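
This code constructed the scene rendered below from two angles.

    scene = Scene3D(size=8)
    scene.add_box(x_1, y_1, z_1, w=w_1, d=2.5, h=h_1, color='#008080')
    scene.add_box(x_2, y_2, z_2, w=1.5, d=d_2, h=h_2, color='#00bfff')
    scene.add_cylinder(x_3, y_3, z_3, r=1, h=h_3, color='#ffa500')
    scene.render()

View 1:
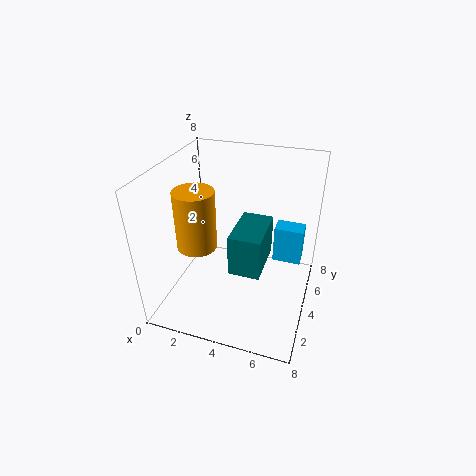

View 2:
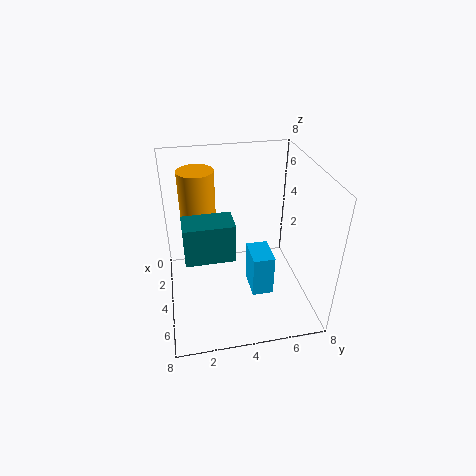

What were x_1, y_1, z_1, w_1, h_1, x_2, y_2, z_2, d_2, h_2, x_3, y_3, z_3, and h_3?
x_1 = 4.5, y_1 = 1, z_1 = 4, w_1 = 1.5, h_1 = 2, x_2 = 6, y_2 = 4, z_2 = 3, d_2 = 1, h_2 = 2, x_3 = 2.5, y_3 = 2, z_3 = 4.5, h_3 = 3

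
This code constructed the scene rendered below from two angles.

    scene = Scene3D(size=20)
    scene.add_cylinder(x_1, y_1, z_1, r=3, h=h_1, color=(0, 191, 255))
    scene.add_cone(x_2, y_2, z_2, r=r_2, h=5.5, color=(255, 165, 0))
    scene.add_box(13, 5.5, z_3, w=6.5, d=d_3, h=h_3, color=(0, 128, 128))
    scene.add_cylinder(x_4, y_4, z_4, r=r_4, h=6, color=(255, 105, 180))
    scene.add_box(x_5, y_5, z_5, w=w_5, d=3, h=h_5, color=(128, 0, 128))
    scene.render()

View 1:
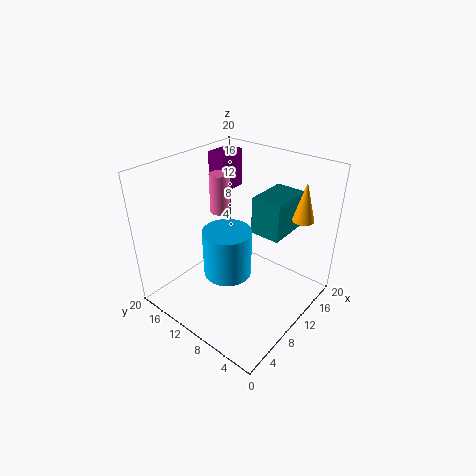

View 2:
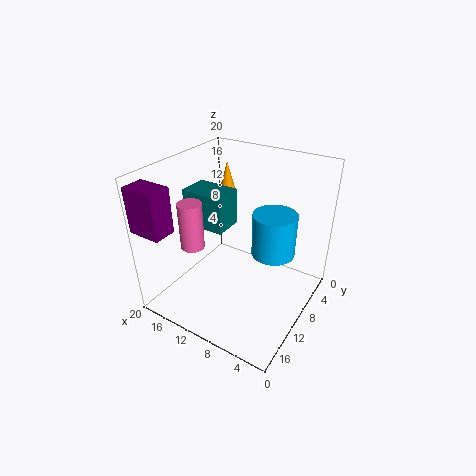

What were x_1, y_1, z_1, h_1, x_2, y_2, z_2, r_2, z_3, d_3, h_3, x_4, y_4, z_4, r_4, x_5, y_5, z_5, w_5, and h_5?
x_1 = 5.5
y_1 = 8
z_1 = 8
h_1 = 6
x_2 = 16
y_2 = 3.5
z_2 = 12.5
r_2 = 1.5
z_3 = 9.5
d_3 = 4.5
h_3 = 5.5
x_4 = 13
y_4 = 16
z_4 = 11
r_4 = 1.5
x_5 = 15
y_5 = 17
z_5 = 13
w_5 = 4.5
h_5 = 6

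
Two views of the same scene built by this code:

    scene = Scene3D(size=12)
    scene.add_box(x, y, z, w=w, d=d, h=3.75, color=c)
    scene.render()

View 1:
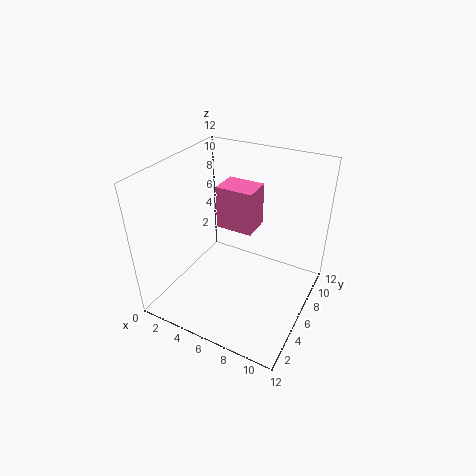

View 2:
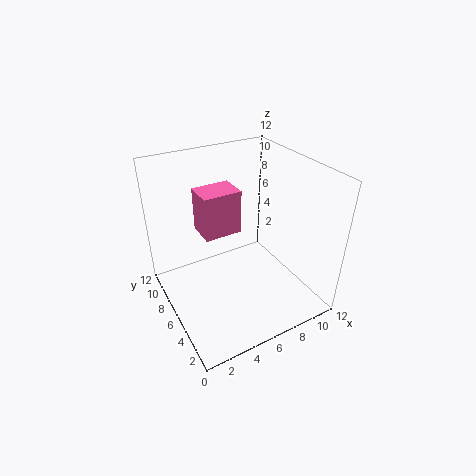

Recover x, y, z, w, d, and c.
x = 3.5, y = 6.75, z = 6, w = 3.25, d = 2.5, c = 'hotpink'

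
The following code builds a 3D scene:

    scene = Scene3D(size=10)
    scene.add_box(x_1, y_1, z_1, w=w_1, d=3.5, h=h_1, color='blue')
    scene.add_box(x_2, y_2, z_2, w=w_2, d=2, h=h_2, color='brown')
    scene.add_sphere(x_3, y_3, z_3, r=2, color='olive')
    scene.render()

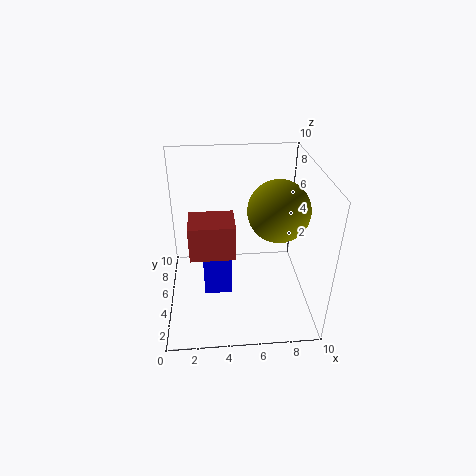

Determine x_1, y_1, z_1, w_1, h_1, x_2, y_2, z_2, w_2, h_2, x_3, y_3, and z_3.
x_1 = 2.5, y_1 = 4.5, z_1 = 0.5, w_1 = 2, h_1 = 4.5, x_2 = 2, y_2 = 0.5, z_2 = 6.5, w_2 = 2.5, h_2 = 2, x_3 = 7.5, y_3 = 4, z_3 = 7.5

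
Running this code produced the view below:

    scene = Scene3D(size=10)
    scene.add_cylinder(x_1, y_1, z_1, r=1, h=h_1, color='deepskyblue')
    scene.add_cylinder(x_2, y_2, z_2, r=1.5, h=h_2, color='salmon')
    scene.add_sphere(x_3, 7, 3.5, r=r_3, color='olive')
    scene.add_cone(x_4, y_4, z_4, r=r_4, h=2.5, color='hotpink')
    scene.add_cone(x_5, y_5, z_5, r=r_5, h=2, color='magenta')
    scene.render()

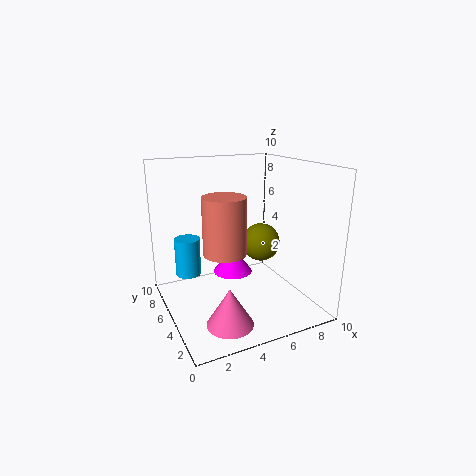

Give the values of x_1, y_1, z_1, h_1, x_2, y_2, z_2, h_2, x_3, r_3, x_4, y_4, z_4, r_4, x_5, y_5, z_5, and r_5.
x_1 = 2.5
y_1 = 9
z_1 = 1
h_1 = 3
x_2 = 4
y_2 = 5
z_2 = 4
h_2 = 4
x_3 = 8
r_3 = 1.5
x_4 = 3
y_4 = 2
z_4 = 0.5
r_4 = 1.5
x_5 = 5.5
y_5 = 7
z_5 = 1.5
r_5 = 1.5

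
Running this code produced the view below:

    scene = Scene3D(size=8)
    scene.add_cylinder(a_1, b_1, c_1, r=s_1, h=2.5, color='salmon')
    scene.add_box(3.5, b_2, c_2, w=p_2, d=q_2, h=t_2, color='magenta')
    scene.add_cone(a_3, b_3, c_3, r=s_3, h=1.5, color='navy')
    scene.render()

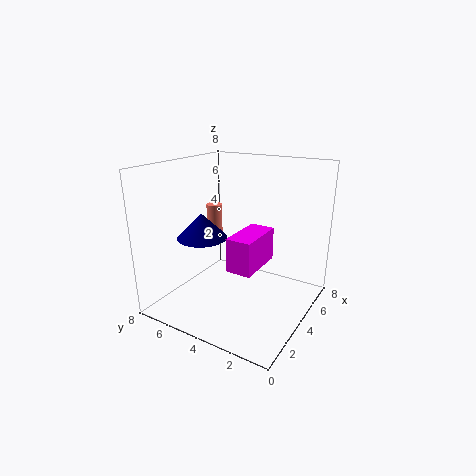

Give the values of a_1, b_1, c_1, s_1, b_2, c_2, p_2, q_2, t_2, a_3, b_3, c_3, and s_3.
a_1 = 6, b_1 = 7, c_1 = 2.5, s_1 = 0.5, b_2 = 3, c_2 = 2, p_2 = 3, q_2 = 1.5, t_2 = 2, a_3 = 4, b_3 = 6.5, c_3 = 3.5, s_3 = 1.5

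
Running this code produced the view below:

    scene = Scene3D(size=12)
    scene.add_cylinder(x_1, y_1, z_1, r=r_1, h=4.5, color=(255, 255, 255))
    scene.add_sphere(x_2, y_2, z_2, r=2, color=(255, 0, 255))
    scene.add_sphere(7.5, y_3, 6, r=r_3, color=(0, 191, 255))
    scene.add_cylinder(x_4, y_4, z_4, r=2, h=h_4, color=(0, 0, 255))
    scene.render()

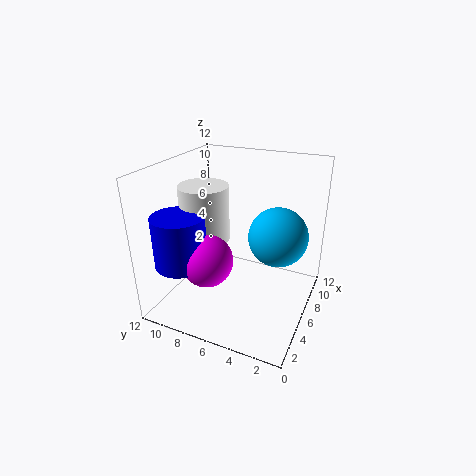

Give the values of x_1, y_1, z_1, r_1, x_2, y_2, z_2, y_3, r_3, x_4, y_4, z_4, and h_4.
x_1 = 5, y_1 = 8.5, z_1 = 6, r_1 = 2, x_2 = 2.5, y_2 = 7, z_2 = 5.5, y_3 = 3, r_3 = 2.5, x_4 = 2, y_4 = 9, z_4 = 5, h_4 = 4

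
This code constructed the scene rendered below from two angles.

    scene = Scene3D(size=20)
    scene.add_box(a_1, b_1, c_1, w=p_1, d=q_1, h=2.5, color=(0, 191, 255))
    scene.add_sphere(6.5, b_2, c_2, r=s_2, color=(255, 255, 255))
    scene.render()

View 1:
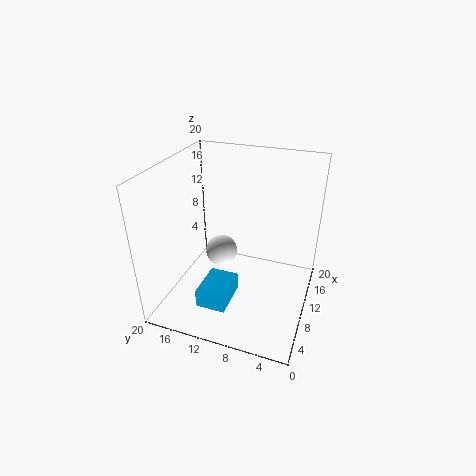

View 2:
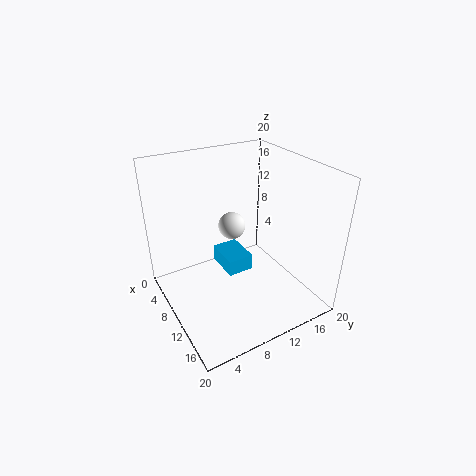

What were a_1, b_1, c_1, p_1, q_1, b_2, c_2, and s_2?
a_1 = 3
b_1 = 9.5
c_1 = 2.5
p_1 = 5.5
q_1 = 4
b_2 = 11
c_2 = 10
s_2 = 2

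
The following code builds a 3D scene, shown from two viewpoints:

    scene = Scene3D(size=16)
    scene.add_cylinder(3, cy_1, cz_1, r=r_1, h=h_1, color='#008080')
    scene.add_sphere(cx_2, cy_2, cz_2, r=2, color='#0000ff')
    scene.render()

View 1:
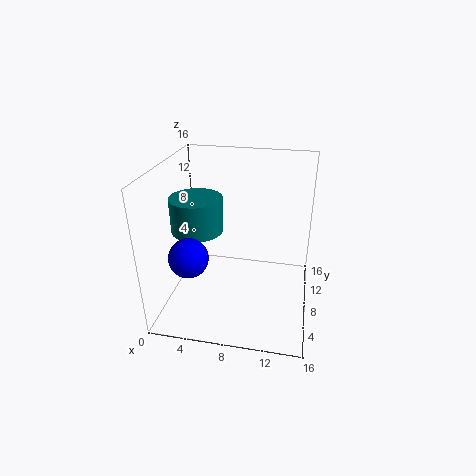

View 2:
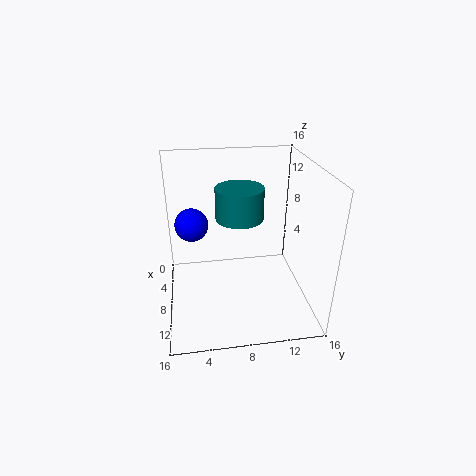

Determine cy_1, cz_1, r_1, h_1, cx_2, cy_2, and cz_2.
cy_1 = 9
cz_1 = 8
r_1 = 3
h_1 = 4
cx_2 = 4
cy_2 = 3
cz_2 = 8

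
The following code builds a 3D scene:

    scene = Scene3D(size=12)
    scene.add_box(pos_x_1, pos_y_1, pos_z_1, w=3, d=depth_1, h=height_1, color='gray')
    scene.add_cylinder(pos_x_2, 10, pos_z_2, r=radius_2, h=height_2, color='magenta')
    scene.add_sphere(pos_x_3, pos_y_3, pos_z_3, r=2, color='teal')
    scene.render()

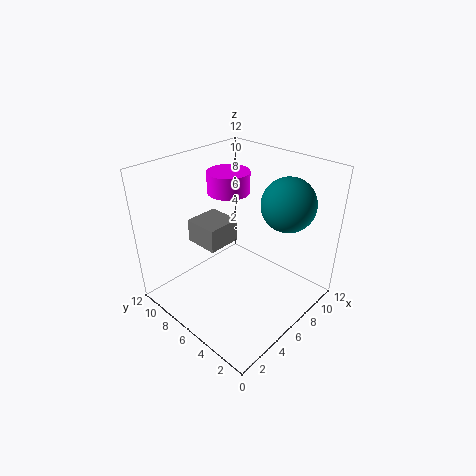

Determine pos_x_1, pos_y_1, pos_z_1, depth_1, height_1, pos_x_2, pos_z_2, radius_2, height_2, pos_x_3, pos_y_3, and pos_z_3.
pos_x_1 = 4
pos_y_1 = 7
pos_z_1 = 5
depth_1 = 3
height_1 = 2
pos_x_2 = 9
pos_z_2 = 8
radius_2 = 2
height_2 = 2
pos_x_3 = 7
pos_y_3 = 2
pos_z_3 = 10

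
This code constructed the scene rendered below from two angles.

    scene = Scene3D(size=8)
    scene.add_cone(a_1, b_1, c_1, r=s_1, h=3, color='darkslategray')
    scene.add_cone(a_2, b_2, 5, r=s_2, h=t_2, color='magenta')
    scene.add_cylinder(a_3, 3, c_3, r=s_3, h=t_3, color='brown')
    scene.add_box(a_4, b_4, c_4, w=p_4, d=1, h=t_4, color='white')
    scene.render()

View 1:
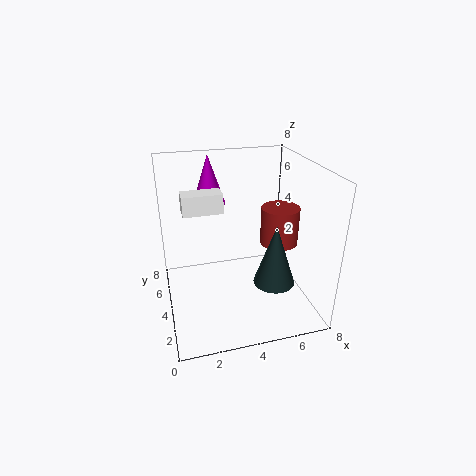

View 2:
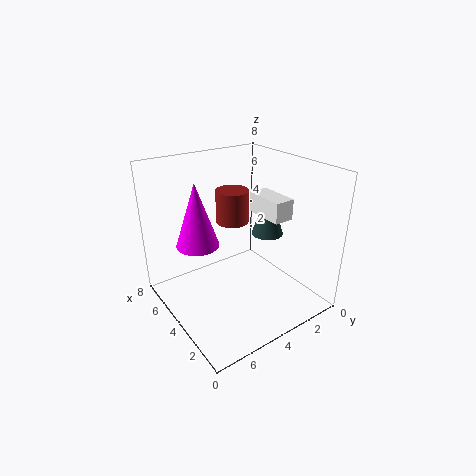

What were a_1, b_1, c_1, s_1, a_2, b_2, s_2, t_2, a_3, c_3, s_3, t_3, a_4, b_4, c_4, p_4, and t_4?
a_1 = 5; b_1 = 1; c_1 = 3; s_1 = 1; a_2 = 3; b_2 = 7; s_2 = 1; t_2 = 3; a_3 = 6; c_3 = 4; s_3 = 1; t_3 = 2; a_4 = 1; b_4 = 3; c_4 = 6; p_4 = 2; t_4 = 1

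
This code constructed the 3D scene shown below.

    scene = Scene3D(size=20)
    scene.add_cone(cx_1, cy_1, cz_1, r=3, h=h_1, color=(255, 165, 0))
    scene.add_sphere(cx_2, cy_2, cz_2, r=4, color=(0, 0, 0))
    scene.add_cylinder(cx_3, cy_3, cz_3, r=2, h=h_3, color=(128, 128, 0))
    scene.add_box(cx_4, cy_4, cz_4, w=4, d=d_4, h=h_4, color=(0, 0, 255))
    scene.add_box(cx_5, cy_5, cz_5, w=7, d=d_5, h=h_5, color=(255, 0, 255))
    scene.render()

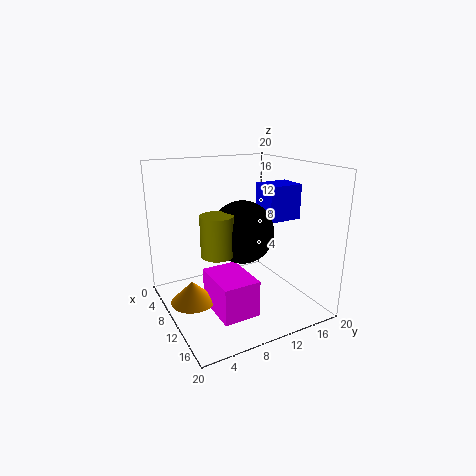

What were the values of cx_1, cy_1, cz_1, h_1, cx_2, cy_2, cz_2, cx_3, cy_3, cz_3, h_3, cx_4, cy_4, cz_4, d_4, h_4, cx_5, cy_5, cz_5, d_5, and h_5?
cx_1 = 10; cy_1 = 3; cz_1 = 2; h_1 = 3; cx_2 = 13; cy_2 = 9; cz_2 = 12; cx_3 = 14; cy_3 = 5; cz_3 = 10; h_3 = 5; cx_4 = 8; cy_4 = 14; cz_4 = 12; d_4 = 5; h_4 = 5; cx_5 = 9; cy_5 = 5; cz_5 = 1; d_5 = 5; h_5 = 5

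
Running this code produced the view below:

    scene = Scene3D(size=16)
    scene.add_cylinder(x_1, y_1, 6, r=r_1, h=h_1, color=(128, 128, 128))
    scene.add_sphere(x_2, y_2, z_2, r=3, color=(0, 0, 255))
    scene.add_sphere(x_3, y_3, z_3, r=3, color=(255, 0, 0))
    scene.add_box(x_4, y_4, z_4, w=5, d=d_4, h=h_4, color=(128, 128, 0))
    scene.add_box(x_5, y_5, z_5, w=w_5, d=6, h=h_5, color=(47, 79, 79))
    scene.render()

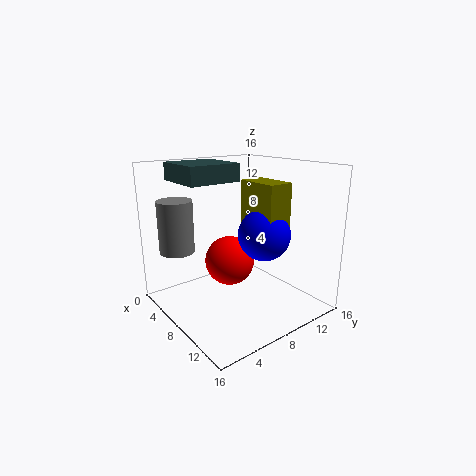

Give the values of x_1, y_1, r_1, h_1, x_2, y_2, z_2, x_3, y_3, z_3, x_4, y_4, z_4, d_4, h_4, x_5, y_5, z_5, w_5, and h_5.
x_1 = 3, y_1 = 3, r_1 = 2, h_1 = 6, x_2 = 9, y_2 = 11, z_2 = 8, x_3 = 5, y_3 = 9, z_3 = 4, x_4 = 6, y_4 = 10, z_4 = 7, d_4 = 3, h_4 = 7, x_5 = 1, y_5 = 3, z_5 = 14, w_5 = 6, h_5 = 2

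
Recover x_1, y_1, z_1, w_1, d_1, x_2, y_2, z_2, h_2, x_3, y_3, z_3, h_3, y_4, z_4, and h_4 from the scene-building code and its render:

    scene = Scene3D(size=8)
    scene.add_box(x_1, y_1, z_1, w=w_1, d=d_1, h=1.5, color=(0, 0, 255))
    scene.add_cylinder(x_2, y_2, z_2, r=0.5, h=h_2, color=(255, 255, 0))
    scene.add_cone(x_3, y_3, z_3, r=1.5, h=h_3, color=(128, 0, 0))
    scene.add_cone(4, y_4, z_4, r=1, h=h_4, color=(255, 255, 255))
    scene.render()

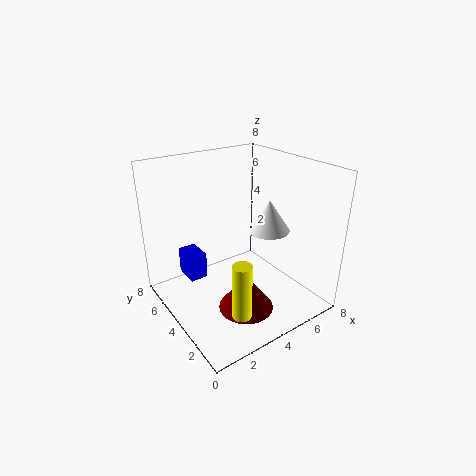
x_1 = 1.5; y_1 = 5; z_1 = 1.5; w_1 = 1; d_1 = 1.5; x_2 = 2.5; y_2 = 1.5; z_2 = 1; h_2 = 3; x_3 = 3.5; y_3 = 2.5; z_3 = 0.5; h_3 = 2; y_4 = 1.5; z_4 = 5.5; h_4 = 1.5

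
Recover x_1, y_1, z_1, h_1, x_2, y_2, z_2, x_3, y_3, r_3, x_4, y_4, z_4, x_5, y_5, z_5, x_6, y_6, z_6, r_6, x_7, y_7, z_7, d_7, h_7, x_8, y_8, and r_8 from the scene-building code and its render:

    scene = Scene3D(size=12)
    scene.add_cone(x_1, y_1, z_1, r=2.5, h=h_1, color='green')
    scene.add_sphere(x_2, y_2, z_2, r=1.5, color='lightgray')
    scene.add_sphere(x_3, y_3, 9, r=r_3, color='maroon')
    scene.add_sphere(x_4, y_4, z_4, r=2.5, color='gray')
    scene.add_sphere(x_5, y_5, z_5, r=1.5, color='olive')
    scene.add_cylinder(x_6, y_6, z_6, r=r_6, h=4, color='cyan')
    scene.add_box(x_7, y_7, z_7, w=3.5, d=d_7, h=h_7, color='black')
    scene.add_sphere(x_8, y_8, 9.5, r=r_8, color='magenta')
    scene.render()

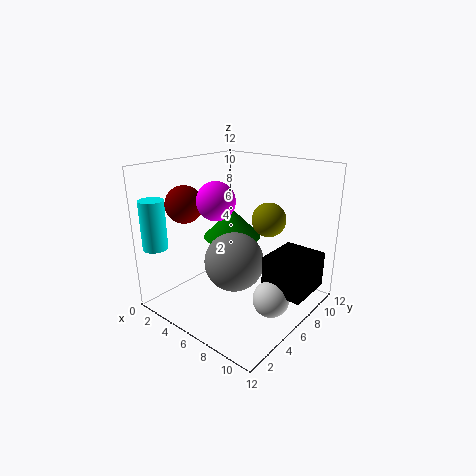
x_1 = 4.5; y_1 = 7; z_1 = 5.5; h_1 = 2.5; x_2 = 9.5; y_2 = 6; z_2 = 1.5; x_3 = 3; y_3 = 3; r_3 = 1.5; x_4 = 6; y_4 = 5.5; z_4 = 4; x_5 = 7; y_5 = 9; z_5 = 7; x_6 = 1.5; y_6 = 1; z_6 = 5.5; r_6 = 1; x_7 = 8.5; y_7 = 6; z_7 = 2; d_7 = 4; h_7 = 3; x_8 = 5.5; y_8 = 4; r_8 = 1.5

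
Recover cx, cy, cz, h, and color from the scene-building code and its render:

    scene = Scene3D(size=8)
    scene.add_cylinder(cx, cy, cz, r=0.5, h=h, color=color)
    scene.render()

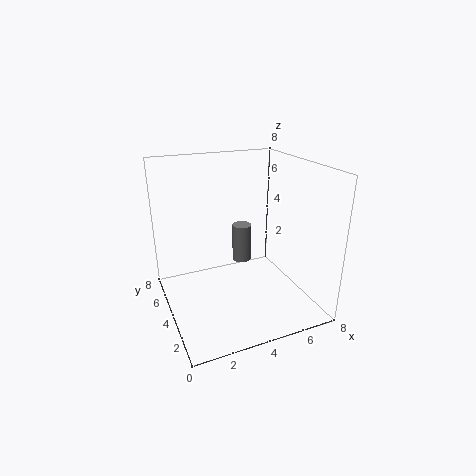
cx = 4
cy = 3.5
cz = 3
h = 2
color = 'gray'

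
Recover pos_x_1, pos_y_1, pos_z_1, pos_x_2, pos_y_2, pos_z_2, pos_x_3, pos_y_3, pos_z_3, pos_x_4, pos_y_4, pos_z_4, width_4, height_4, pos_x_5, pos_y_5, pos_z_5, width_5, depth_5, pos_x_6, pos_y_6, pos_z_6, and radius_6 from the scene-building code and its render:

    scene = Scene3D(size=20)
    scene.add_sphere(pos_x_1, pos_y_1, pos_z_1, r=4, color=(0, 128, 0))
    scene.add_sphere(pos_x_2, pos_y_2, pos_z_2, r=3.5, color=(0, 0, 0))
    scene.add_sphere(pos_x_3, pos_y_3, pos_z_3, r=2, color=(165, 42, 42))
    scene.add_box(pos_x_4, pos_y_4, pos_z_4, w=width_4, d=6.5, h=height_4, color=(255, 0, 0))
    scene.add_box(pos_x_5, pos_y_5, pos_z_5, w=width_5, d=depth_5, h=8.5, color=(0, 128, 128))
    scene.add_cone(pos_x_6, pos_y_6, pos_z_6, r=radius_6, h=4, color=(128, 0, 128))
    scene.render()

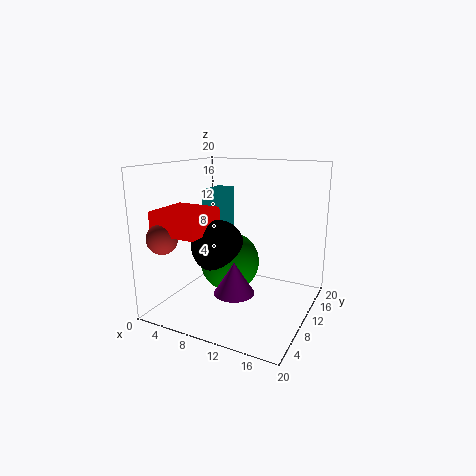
pos_x_1 = 9.5
pos_y_1 = 8.5
pos_z_1 = 7
pos_x_2 = 8.5
pos_y_2 = 7
pos_z_2 = 9.5
pos_x_3 = 3
pos_y_3 = 2.5
pos_z_3 = 11
pos_x_4 = 1.5
pos_y_4 = 2
pos_z_4 = 11.5
width_4 = 6.5
height_4 = 3
pos_x_5 = 5
pos_y_5 = 9
pos_z_5 = 8
width_5 = 2.5
depth_5 = 4.5
pos_x_6 = 12.5
pos_y_6 = 4
pos_z_6 = 5
radius_6 = 2.5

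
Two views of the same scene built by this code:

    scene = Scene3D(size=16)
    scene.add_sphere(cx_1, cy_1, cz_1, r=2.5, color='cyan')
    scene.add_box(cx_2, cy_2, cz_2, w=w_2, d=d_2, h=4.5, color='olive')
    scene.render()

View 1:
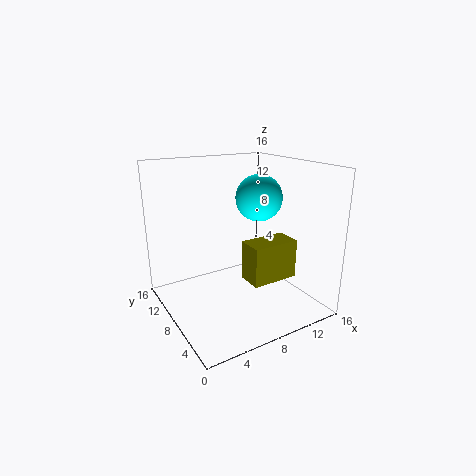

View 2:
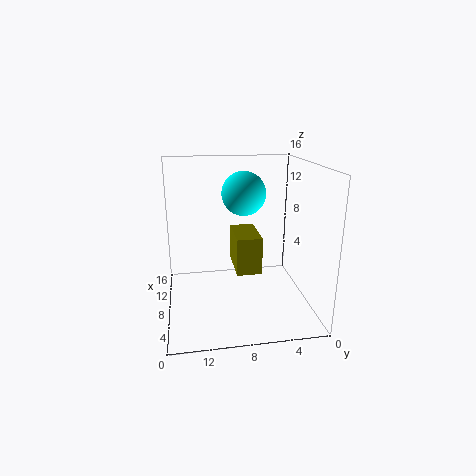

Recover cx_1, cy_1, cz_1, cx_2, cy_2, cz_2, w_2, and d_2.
cx_1 = 10
cy_1 = 7
cz_1 = 12.5
cx_2 = 8.5
cy_2 = 5
cz_2 = 3
w_2 = 5.5
d_2 = 3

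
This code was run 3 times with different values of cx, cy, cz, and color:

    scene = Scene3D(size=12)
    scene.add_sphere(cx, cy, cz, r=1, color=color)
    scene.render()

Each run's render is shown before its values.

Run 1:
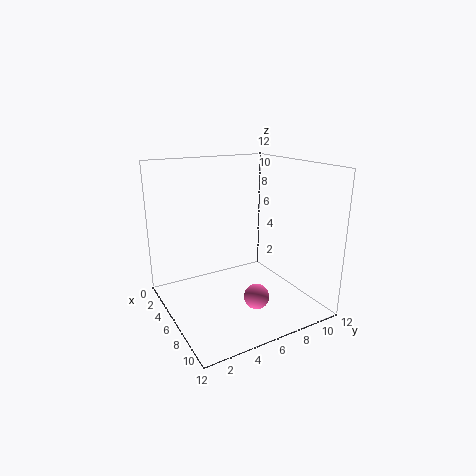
cx = 9; cy = 6; cz = 2; color = 'hotpink'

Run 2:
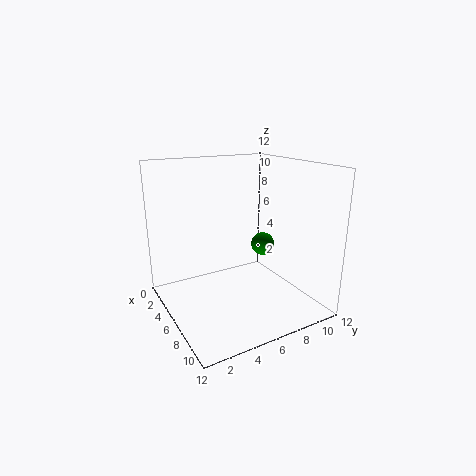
cx = 6; cy = 8.5; cz = 5; color = 'green'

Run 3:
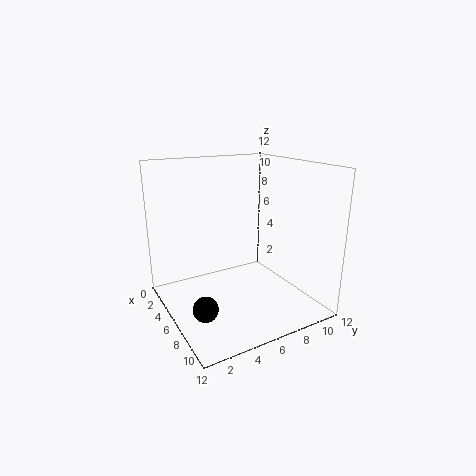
cx = 8; cy = 2; cz = 1.5; color = 'black'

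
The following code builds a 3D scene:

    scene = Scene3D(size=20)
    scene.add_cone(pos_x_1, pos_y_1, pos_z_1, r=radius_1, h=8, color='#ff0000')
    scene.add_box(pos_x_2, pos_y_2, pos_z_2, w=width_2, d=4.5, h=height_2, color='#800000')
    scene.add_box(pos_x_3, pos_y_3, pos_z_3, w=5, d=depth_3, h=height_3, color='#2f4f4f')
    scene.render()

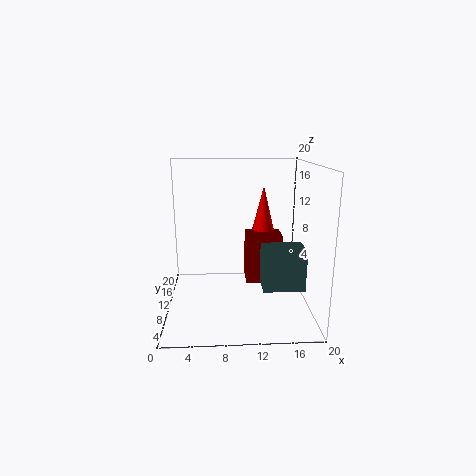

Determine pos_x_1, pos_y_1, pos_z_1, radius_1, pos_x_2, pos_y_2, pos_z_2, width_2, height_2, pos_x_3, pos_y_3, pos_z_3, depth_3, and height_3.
pos_x_1 = 14.5, pos_y_1 = 17.5, pos_z_1 = 8, radius_1 = 2, pos_x_2 = 11.5, pos_y_2 = 13, pos_z_2 = 1.5, width_2 = 5.5, height_2 = 7.5, pos_x_3 = 12.5, pos_y_3 = 1.5, pos_z_3 = 6, depth_3 = 3.5, height_3 = 5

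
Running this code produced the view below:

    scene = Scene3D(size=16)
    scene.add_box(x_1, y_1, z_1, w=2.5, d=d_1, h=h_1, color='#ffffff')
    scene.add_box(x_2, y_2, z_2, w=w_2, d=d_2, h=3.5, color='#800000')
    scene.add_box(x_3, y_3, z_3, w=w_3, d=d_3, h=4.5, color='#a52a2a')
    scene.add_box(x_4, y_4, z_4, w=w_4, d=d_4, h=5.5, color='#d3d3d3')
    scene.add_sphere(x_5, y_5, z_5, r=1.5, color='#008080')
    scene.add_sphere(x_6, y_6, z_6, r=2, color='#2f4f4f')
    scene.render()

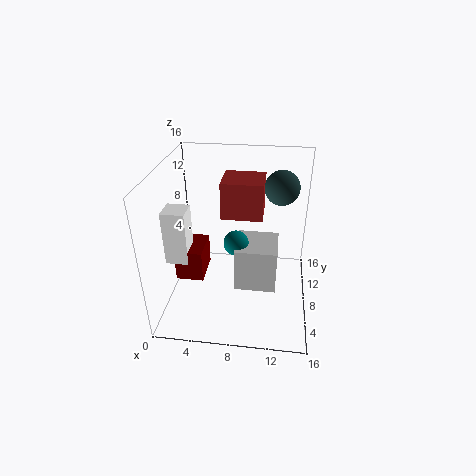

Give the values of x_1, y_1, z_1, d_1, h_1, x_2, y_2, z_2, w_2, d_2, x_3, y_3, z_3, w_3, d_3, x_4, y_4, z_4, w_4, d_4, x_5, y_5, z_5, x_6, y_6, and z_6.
x_1 = 0.5; y_1 = 5; z_1 = 6; d_1 = 2.5; h_1 = 6; x_2 = 1.5; y_2 = 5; z_2 = 4; w_2 = 3; d_2 = 4; x_3 = 5.5; y_3 = 11; z_3 = 8.5; w_3 = 5; d_3 = 4.5; x_4 = 7.5; y_4 = 8; z_4 = 0.5; w_4 = 5; d_4 = 5; x_5 = 7.5; y_5 = 10; z_5 = 6; x_6 = 12.5; y_6 = 12; z_6 = 12.5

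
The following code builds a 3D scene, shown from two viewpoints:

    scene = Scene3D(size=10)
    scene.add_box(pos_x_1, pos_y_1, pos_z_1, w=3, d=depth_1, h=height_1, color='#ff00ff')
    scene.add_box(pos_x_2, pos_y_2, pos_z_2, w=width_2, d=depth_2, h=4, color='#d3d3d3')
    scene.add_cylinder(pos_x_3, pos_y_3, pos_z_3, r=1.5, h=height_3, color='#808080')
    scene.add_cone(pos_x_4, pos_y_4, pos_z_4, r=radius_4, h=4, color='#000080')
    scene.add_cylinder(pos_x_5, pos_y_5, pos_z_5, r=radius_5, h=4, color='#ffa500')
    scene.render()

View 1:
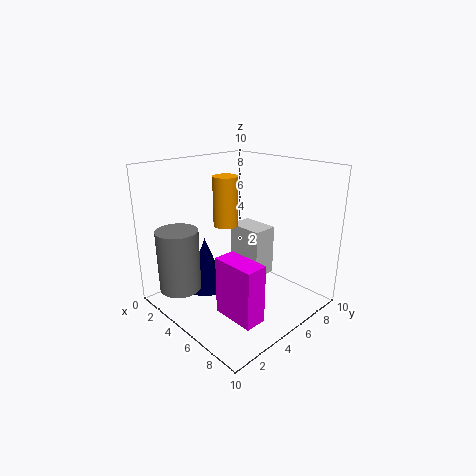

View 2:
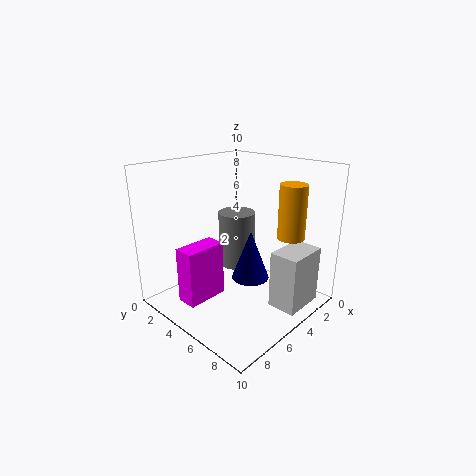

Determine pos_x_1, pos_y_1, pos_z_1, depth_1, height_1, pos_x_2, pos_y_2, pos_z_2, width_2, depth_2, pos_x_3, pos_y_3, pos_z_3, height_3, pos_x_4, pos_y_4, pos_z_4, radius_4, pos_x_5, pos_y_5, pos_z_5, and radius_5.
pos_x_1 = 5.5
pos_y_1 = 2.5
pos_z_1 = 0.5
depth_1 = 1.5
height_1 = 4
pos_x_2 = 1.5
pos_y_2 = 7.5
pos_z_2 = 0.5
width_2 = 3
depth_2 = 2
pos_x_3 = 2
pos_y_3 = 2
pos_z_3 = 1
height_3 = 4.5
pos_x_4 = 2.5
pos_y_4 = 4
pos_z_4 = 0.5
radius_4 = 1.5
pos_x_5 = 1.5
pos_y_5 = 7
pos_z_5 = 4.5
radius_5 = 1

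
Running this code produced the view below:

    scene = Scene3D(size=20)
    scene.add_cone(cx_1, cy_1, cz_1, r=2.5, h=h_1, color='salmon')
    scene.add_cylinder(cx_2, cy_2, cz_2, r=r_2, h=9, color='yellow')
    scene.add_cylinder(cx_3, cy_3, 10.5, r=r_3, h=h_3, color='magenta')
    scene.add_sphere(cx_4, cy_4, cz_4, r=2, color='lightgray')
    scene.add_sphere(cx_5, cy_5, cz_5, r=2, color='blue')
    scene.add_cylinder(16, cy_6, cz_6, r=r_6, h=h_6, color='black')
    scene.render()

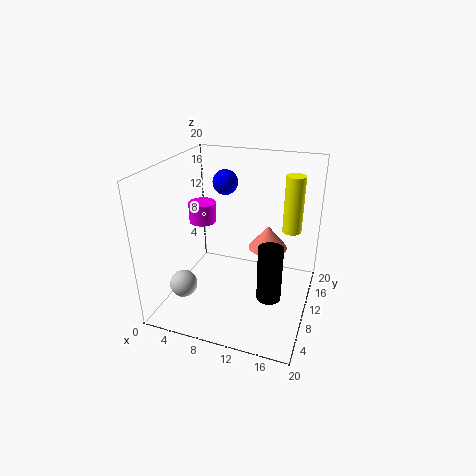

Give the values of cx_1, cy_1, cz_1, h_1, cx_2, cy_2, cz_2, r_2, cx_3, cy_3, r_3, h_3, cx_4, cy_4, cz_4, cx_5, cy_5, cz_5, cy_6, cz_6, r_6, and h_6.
cx_1 = 14.5, cy_1 = 9, cz_1 = 10, h_1 = 3, cx_2 = 16, cy_2 = 18.5, cz_2 = 8, r_2 = 1.5, cx_3 = 3.5, cy_3 = 12.5, r_3 = 2, h_3 = 3, cx_4 = 2.5, cy_4 = 7, cz_4 = 2.5, cx_5 = 5, cy_5 = 18, cz_5 = 15, cy_6 = 4.5, cz_6 = 5.5, r_6 = 1.5, h_6 = 7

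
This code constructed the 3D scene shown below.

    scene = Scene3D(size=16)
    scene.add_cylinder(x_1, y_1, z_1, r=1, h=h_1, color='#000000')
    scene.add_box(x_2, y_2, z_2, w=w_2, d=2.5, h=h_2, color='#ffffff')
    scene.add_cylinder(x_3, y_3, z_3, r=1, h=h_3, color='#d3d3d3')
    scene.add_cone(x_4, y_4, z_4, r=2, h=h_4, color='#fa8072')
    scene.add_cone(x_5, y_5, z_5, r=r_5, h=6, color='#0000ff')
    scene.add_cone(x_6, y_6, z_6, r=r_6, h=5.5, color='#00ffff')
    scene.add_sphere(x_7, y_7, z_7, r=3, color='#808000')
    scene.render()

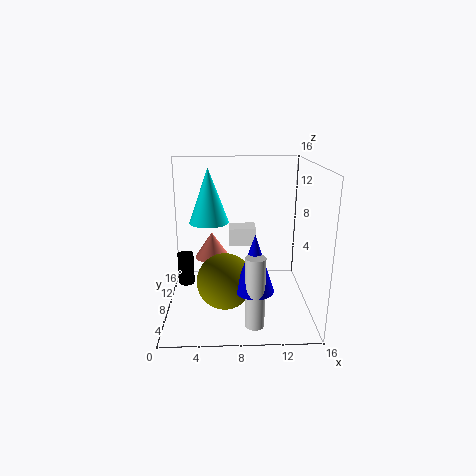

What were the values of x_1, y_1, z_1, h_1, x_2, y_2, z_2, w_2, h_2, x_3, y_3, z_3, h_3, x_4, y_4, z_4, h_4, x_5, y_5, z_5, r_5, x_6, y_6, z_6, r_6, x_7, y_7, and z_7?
x_1 = 1.5, y_1 = 12, z_1 = 0.5, h_1 = 4, x_2 = 7, y_2 = 8, z_2 = 7, w_2 = 3, h_2 = 2, x_3 = 9.5, y_3 = 2.5, z_3 = 0.5, h_3 = 7.5, x_4 = 5, y_4 = 10, z_4 = 5, h_4 = 3, x_5 = 9.5, y_5 = 3.5, z_5 = 4, r_5 = 2, x_6 = 5, y_6 = 6, z_6 = 10.5, r_6 = 2, x_7 = 6.5, y_7 = 5.5, z_7 = 4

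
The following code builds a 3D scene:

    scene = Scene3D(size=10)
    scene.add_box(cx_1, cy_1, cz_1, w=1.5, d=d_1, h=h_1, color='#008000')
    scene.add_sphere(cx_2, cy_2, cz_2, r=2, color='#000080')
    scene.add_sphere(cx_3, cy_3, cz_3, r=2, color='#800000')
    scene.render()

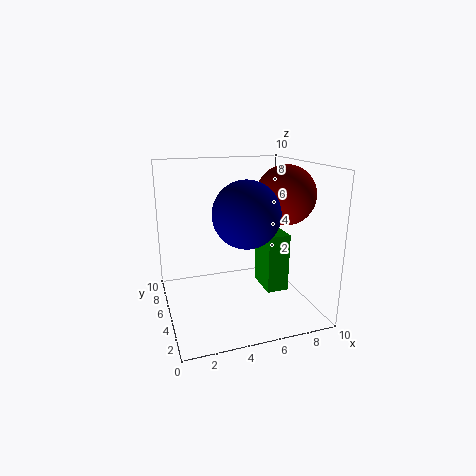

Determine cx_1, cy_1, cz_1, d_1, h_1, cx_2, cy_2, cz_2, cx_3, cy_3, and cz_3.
cx_1 = 6.5; cy_1 = 3; cz_1 = 1.5; d_1 = 2.5; h_1 = 4; cx_2 = 4.5; cy_2 = 2; cz_2 = 7.5; cx_3 = 8; cy_3 = 4; cz_3 = 8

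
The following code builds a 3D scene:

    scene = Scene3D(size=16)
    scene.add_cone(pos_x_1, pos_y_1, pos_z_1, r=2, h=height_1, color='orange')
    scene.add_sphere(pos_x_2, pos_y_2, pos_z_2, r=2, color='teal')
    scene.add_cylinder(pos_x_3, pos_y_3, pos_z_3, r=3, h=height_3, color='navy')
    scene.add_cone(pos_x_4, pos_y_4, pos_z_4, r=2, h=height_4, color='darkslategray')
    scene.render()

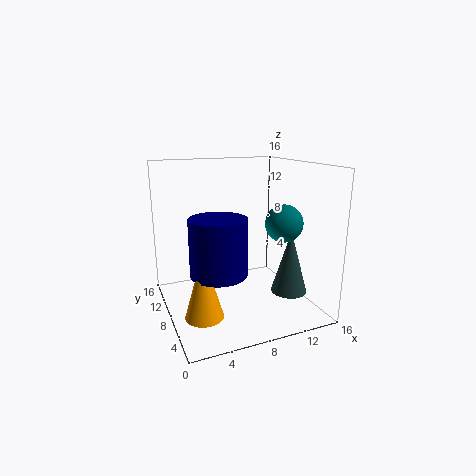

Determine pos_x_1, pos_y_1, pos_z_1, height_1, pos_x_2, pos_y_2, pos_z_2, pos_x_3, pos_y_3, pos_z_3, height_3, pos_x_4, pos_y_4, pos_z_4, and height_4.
pos_x_1 = 3; pos_y_1 = 5; pos_z_1 = 1; height_1 = 7; pos_x_2 = 12; pos_y_2 = 5; pos_z_2 = 10; pos_x_3 = 5; pos_y_3 = 6; pos_z_3 = 5; height_3 = 6; pos_x_4 = 13; pos_y_4 = 5; pos_z_4 = 2; height_4 = 7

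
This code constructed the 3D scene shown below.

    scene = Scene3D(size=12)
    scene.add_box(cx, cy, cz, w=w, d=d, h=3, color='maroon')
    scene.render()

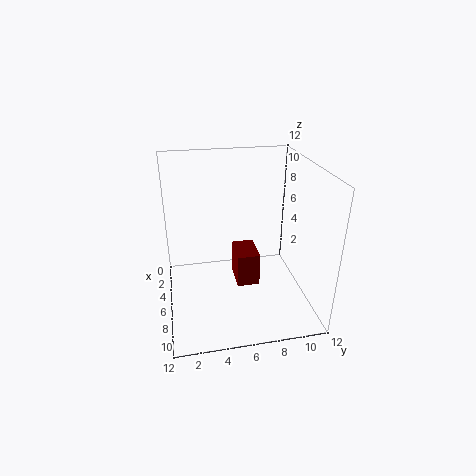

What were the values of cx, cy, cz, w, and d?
cx = 3, cy = 6, cz = 1, w = 3, d = 2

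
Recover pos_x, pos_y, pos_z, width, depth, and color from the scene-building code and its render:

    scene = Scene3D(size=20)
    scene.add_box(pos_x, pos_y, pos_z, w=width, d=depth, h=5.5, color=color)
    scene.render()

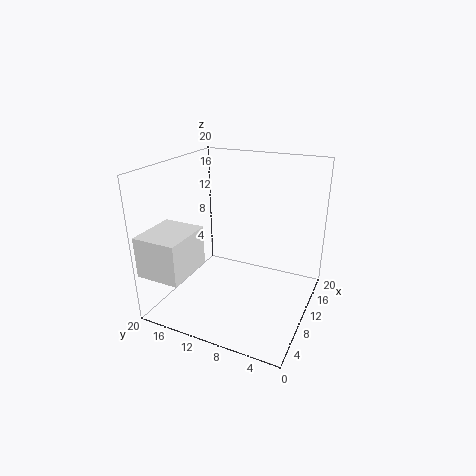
pos_x = 0.5; pos_y = 14; pos_z = 6.5; width = 7; depth = 6; color = 'white'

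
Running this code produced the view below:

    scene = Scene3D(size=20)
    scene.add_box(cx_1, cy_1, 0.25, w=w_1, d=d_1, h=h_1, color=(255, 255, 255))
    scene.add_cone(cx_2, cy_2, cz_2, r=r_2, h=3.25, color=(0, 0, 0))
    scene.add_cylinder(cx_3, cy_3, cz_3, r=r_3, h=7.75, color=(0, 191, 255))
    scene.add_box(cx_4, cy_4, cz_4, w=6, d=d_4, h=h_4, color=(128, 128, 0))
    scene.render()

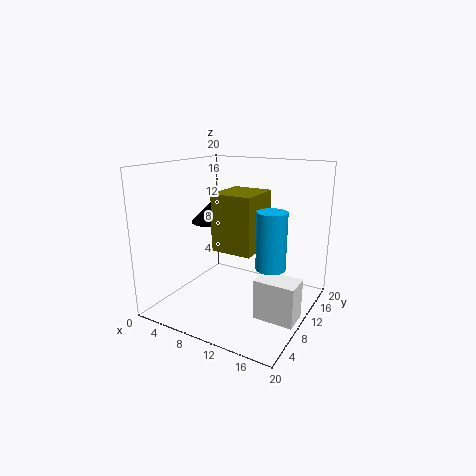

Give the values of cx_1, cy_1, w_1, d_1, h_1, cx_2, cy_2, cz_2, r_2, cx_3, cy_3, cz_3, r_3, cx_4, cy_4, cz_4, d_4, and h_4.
cx_1 = 14
cy_1 = 7
w_1 = 5.5
d_1 = 3.5
h_1 = 5.5
cx_2 = 4.75
cy_2 = 11.75
cz_2 = 11.25
r_2 = 3.25
cx_3 = 15.25
cy_3 = 9.5
cz_3 = 6.75
r_3 = 2
cx_4 = 6.25
cy_4 = 9
cz_4 = 7.75
d_4 = 6.75
h_4 = 8.25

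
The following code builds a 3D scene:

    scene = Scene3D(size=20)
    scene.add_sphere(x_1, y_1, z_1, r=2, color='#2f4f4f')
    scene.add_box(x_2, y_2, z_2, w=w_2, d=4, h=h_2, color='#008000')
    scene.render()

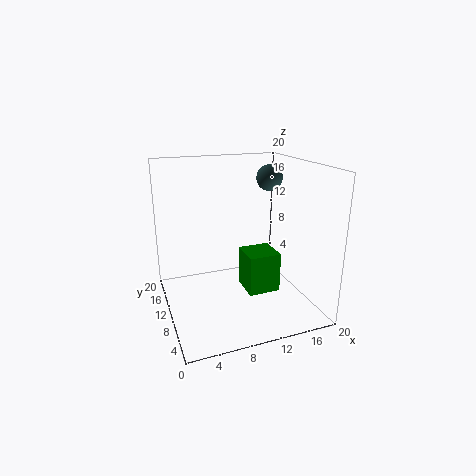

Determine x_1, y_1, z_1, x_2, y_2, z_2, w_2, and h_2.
x_1 = 17; y_1 = 15; z_1 = 17; x_2 = 9; y_2 = 3; z_2 = 5; w_2 = 4; h_2 = 5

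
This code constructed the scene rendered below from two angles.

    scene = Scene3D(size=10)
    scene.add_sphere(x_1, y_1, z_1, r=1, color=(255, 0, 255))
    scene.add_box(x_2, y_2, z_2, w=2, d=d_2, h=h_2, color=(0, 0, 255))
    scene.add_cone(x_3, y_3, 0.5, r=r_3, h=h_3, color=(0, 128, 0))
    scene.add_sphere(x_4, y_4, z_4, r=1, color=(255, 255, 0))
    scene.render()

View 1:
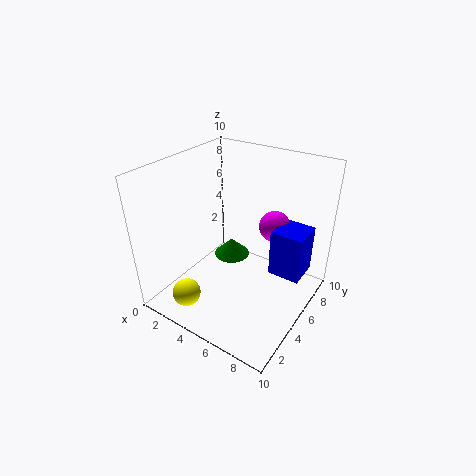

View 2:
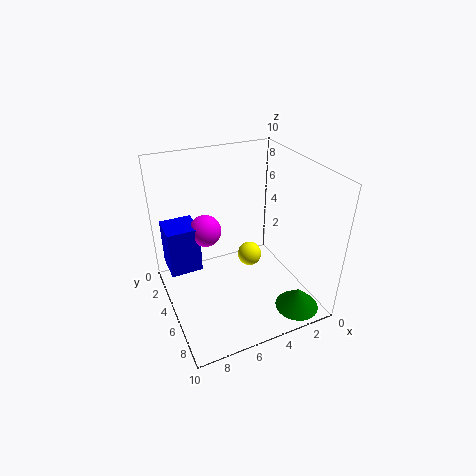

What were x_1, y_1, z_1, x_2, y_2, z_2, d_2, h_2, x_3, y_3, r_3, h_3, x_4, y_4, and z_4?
x_1 = 7.5
y_1 = 5.5
z_1 = 6.5
x_2 = 8
y_2 = 4
z_2 = 4
d_2 = 2
h_2 = 3
x_3 = 2
y_3 = 8.5
r_3 = 1.5
h_3 = 1.5
x_4 = 2.5
y_4 = 2
z_4 = 1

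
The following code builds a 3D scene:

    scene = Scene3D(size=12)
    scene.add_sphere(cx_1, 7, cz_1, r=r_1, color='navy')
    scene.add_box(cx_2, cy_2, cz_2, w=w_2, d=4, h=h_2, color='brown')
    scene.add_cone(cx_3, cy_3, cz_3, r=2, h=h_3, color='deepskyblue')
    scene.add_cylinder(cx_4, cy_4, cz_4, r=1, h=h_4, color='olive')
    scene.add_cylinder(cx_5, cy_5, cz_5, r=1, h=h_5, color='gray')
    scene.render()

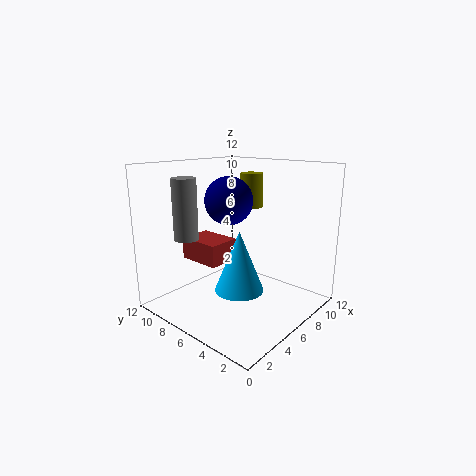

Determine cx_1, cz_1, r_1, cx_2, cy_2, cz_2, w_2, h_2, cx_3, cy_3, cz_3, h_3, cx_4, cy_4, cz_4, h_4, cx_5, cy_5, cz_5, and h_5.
cx_1 = 6, cz_1 = 9, r_1 = 2, cx_2 = 5, cy_2 = 8, cz_2 = 3, w_2 = 3, h_2 = 2, cx_3 = 5, cy_3 = 5, cz_3 = 2, h_3 = 5, cx_4 = 9, cy_4 = 7, cz_4 = 8, h_4 = 3, cx_5 = 3, cy_5 = 9, cz_5 = 6, h_5 = 5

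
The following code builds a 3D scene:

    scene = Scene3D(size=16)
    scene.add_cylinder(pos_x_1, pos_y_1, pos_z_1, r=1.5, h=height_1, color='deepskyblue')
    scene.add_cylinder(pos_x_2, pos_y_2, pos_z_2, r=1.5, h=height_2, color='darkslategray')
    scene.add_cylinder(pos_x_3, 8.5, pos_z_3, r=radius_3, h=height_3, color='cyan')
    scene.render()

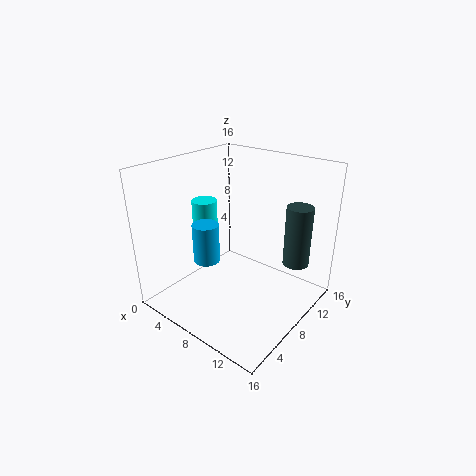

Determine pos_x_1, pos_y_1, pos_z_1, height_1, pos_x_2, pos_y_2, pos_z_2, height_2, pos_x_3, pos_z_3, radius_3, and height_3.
pos_x_1 = 5, pos_y_1 = 6, pos_z_1 = 5, height_1 = 4.5, pos_x_2 = 13, pos_y_2 = 12.5, pos_z_2 = 4.5, height_2 = 7, pos_x_3 = 2.5, pos_z_3 = 4.5, radius_3 = 1.5, height_3 = 6.5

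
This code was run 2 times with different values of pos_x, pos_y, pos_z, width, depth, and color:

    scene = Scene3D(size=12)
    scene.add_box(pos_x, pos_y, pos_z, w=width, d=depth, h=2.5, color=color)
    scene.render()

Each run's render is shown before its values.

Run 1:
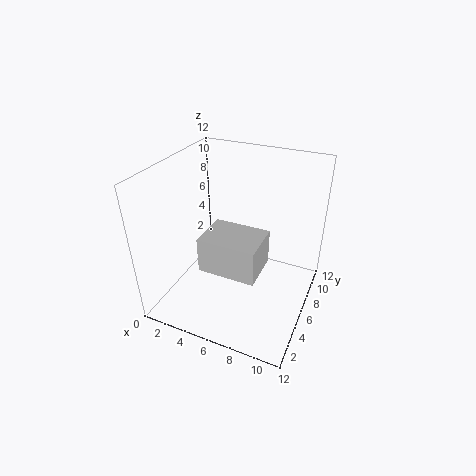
pos_x = 5.5, pos_y = 0.5, pos_z = 6.5, width = 4, depth = 3, color = 'lightgray'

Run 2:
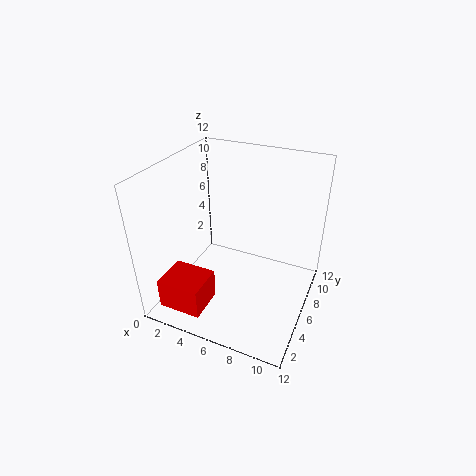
pos_x = 1.5, pos_y = 0.5, pos_z = 1.5, width = 3.5, depth = 3, color = 'red'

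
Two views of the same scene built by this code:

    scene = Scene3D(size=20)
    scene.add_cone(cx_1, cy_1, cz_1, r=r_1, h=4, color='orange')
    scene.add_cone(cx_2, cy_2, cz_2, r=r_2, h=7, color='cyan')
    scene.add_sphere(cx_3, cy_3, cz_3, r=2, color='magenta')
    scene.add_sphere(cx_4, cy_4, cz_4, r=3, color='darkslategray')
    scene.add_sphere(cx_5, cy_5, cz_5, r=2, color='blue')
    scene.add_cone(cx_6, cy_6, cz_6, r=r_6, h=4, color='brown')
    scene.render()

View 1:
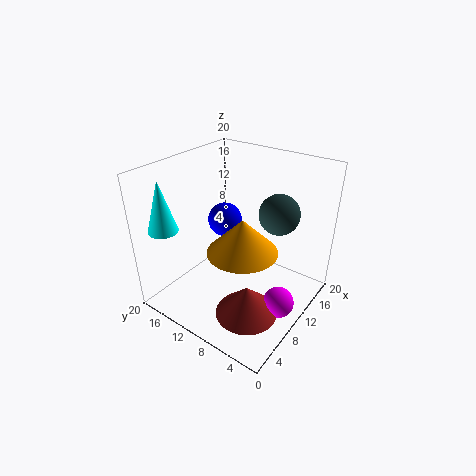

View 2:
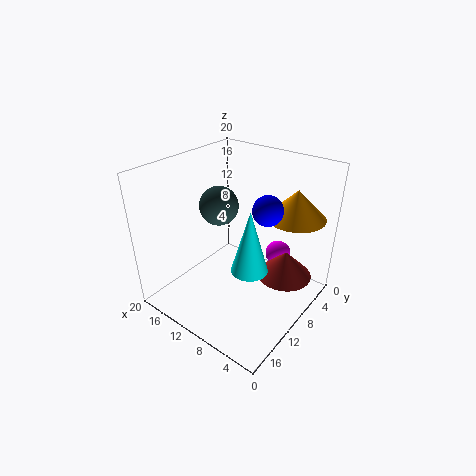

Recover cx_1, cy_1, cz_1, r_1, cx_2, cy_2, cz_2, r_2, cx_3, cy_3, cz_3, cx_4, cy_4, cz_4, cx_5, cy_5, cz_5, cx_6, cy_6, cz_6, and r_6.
cx_1 = 4; cy_1 = 5; cz_1 = 13; r_1 = 4; cx_2 = 3; cy_2 = 17; cz_2 = 12; r_2 = 2; cx_3 = 8; cy_3 = 2; cz_3 = 4; cx_4 = 16; cy_4 = 7; cz_4 = 12; cx_5 = 6; cy_5 = 9; cz_5 = 15; cx_6 = 5; cy_6 = 5; cz_6 = 3; r_6 = 4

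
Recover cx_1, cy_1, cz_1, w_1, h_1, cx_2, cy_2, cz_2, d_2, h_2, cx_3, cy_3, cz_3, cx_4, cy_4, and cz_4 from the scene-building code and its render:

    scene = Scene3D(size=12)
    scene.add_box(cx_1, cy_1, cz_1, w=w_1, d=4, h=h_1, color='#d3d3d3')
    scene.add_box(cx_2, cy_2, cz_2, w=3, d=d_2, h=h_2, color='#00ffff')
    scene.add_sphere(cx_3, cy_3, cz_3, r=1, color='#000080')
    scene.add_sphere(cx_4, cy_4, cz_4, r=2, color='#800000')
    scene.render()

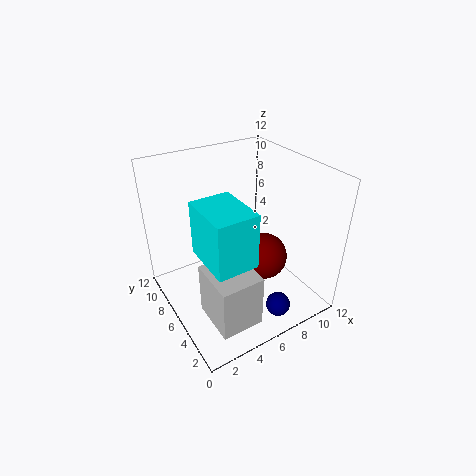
cx_1 = 2; cy_1 = 1.5; cz_1 = 0.5; w_1 = 3.5; h_1 = 4.5; cx_2 = 1.5; cy_2 = 1; cz_2 = 7; d_2 = 4; h_2 = 4; cx_3 = 7.5; cy_3 = 2; cz_3 = 1; cx_4 = 8; cy_4 = 5; cz_4 = 4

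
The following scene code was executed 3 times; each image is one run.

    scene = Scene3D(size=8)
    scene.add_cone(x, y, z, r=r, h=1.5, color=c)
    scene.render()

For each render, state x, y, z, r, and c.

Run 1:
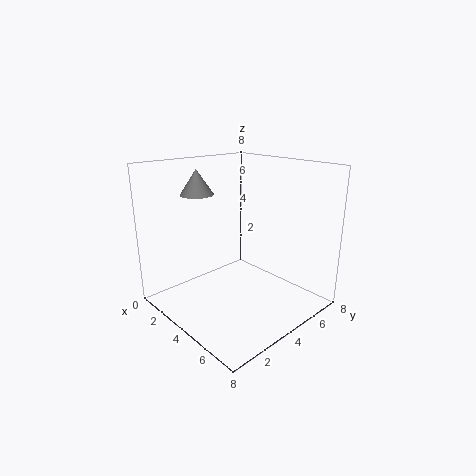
x = 1
y = 3.5
z = 6
r = 1
c = 'gray'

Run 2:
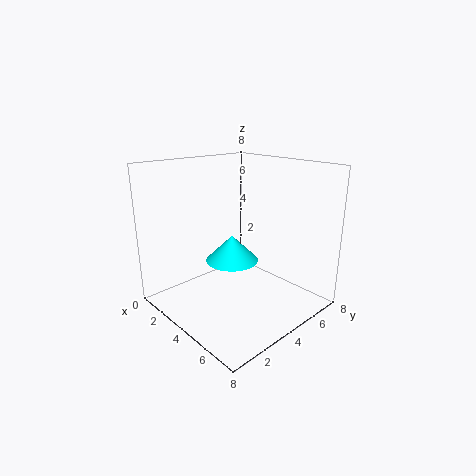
x = 3.5
y = 4
z = 2.5
r = 1.5
c = 'cyan'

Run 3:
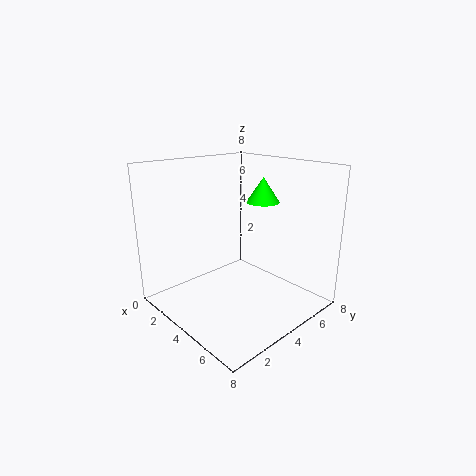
x = 3.5
y = 6.5
z = 5.5
r = 1
c = 'lime'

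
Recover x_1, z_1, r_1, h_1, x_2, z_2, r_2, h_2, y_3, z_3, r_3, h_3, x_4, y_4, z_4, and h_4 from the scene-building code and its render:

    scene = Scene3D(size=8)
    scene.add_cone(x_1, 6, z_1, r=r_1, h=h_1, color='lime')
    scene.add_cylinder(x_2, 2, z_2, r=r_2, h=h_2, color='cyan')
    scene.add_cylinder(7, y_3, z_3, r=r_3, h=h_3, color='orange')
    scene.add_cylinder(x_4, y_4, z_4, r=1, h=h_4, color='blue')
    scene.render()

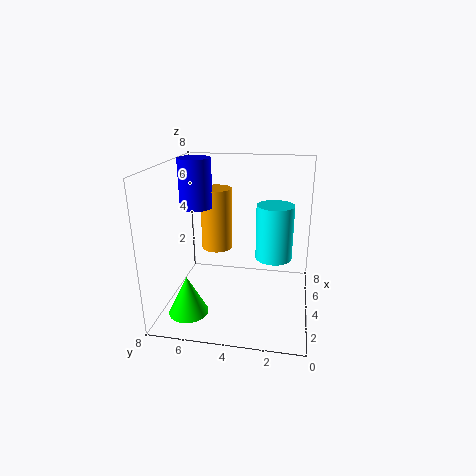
x_1 = 1
z_1 = 1
r_1 = 1
h_1 = 2
x_2 = 4
z_2 = 3
r_2 = 1
h_2 = 3
y_3 = 6
z_3 = 2
r_3 = 1
h_3 = 4
x_4 = 6
y_4 = 7
z_4 = 5
h_4 = 3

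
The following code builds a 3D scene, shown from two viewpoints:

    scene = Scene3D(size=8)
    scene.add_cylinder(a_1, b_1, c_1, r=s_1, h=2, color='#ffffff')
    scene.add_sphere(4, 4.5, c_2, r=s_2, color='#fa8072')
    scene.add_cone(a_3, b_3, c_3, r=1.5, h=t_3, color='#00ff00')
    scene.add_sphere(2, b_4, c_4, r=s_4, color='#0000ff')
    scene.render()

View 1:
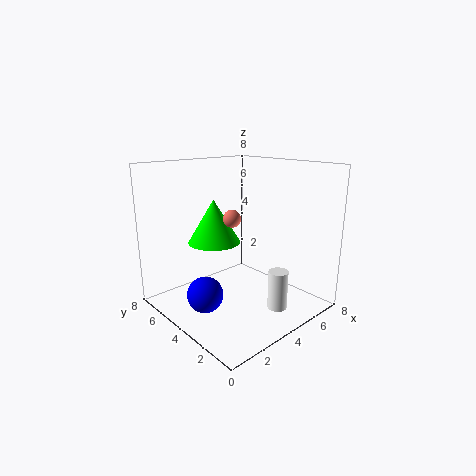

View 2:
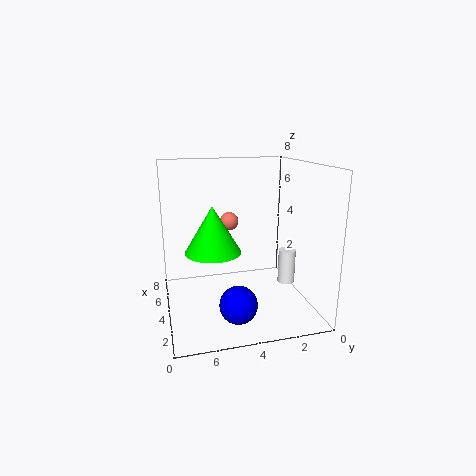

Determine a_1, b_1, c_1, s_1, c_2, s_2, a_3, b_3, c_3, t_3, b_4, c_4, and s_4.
a_1 = 4, b_1 = 1, c_1 = 1, s_1 = 0.5, c_2 = 5, s_2 = 0.5, a_3 = 3.5, b_3 = 5.5, c_3 = 3.5, t_3 = 2.5, b_4 = 4.5, c_4 = 1, s_4 = 1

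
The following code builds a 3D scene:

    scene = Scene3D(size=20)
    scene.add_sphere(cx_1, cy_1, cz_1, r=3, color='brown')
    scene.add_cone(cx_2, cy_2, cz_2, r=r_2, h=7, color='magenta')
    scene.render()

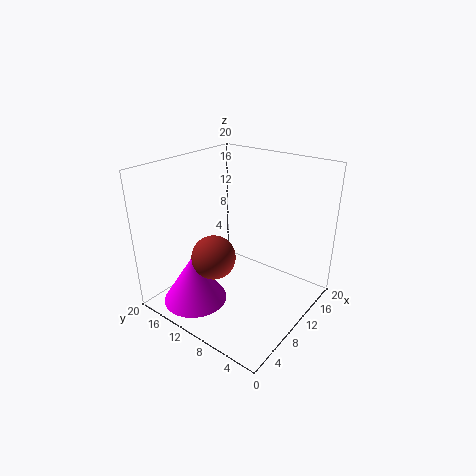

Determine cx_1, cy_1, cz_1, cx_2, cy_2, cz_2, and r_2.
cx_1 = 6.5, cy_1 = 11.5, cz_1 = 8, cx_2 = 5, cy_2 = 14, cz_2 = 1, r_2 = 4.5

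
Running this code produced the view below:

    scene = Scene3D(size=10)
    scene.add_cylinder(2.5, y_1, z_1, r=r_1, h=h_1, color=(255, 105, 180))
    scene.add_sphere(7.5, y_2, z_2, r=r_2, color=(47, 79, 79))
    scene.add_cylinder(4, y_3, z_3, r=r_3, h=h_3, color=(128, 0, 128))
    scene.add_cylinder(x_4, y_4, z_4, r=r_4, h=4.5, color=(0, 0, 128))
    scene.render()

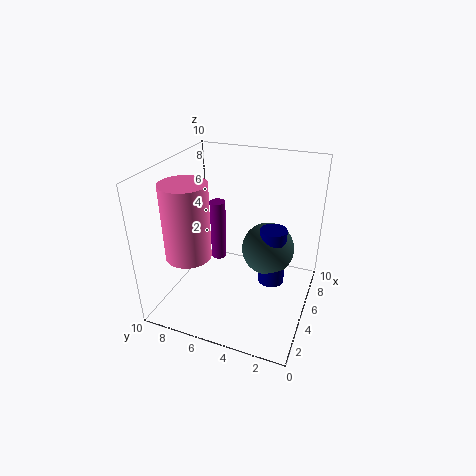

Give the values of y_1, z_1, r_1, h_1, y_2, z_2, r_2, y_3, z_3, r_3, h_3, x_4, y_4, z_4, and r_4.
y_1 = 7.5, z_1 = 4.5, r_1 = 1.5, h_1 = 5, y_2 = 3.5, z_2 = 3, r_2 = 2, y_3 = 6, z_3 = 4, r_3 = 0.5, h_3 = 4, x_4 = 7, y_4 = 3, z_4 = 0.5, r_4 = 1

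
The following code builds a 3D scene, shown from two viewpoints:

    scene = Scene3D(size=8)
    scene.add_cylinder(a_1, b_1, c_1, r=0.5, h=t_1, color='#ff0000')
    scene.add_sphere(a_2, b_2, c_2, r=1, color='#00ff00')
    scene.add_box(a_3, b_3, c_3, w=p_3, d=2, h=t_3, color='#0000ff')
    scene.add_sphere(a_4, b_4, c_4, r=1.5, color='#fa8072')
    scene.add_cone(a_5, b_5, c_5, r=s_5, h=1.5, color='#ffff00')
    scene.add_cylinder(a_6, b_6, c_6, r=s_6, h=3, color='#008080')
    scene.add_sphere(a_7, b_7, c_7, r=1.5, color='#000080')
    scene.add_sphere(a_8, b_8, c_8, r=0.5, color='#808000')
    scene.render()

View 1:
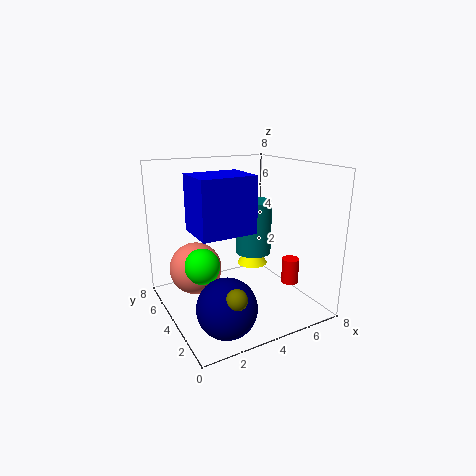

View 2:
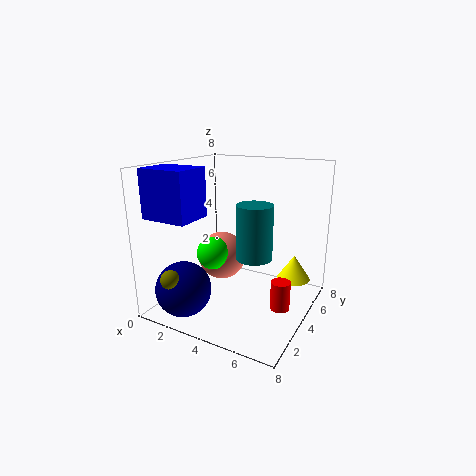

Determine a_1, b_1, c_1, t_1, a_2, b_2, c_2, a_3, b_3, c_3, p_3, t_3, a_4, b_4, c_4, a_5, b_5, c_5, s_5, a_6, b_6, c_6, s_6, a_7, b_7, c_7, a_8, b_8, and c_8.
a_1 = 7; b_1 = 3; c_1 = 1; t_1 = 1.5; a_2 = 2; b_2 = 4.5; c_2 = 2.5; a_3 = 0.5; b_3 = 0.5; c_3 = 5.5; p_3 = 2.5; t_3 = 2.5; a_4 = 2; b_4 = 5.5; c_4 = 2; a_5 = 6.5; b_5 = 6.5; c_5 = 1; s_5 = 1; a_6 = 5; b_6 = 4; c_6 = 3; s_6 = 1; a_7 = 2; b_7 = 1.5; c_7 = 1.5; a_8 = 2; b_8 = 0.5; c_8 = 2.5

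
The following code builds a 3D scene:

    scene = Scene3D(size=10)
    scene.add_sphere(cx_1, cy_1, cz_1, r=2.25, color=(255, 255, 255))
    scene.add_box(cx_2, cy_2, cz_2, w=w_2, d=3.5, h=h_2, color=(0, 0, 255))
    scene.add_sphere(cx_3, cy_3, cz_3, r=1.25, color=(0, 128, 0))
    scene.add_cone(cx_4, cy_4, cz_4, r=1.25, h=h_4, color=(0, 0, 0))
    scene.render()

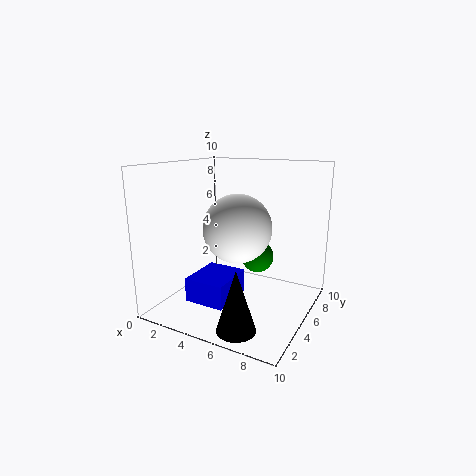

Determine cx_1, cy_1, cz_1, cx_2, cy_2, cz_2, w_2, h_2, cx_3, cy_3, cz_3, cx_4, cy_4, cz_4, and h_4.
cx_1 = 5.5
cy_1 = 4
cz_1 = 6
cx_2 = 1.75
cy_2 = 3
cz_2 = 0.25
w_2 = 3
h_2 = 1.75
cx_3 = 5.25
cy_3 = 7.75
cz_3 = 2.75
cx_4 = 6.75
cy_4 = 1.5
cz_4 = 0.25
h_4 = 4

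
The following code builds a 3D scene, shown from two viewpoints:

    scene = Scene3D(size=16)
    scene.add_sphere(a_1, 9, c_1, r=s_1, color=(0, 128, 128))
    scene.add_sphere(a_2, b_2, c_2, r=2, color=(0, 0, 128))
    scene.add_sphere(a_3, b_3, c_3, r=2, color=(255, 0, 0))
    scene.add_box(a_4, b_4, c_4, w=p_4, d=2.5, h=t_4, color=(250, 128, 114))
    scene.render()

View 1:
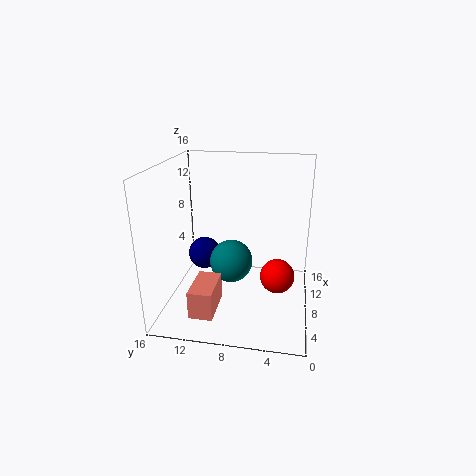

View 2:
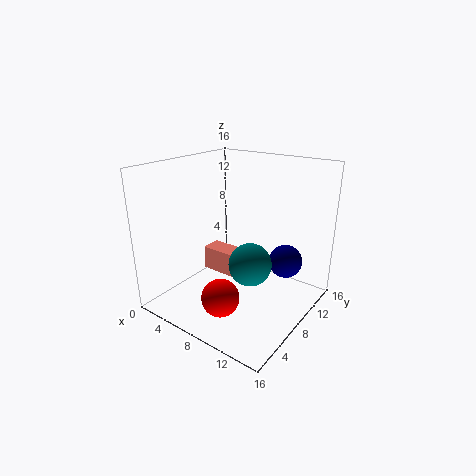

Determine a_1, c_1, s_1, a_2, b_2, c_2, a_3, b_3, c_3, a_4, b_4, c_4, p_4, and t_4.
a_1 = 9, c_1 = 4.5, s_1 = 2.5, a_2 = 11.5, b_2 = 13, c_2 = 4, a_3 = 9, b_3 = 3.5, c_3 = 3, a_4 = 1.5, b_4 = 9.5, c_4 = 1.5, p_4 = 4.5, t_4 = 3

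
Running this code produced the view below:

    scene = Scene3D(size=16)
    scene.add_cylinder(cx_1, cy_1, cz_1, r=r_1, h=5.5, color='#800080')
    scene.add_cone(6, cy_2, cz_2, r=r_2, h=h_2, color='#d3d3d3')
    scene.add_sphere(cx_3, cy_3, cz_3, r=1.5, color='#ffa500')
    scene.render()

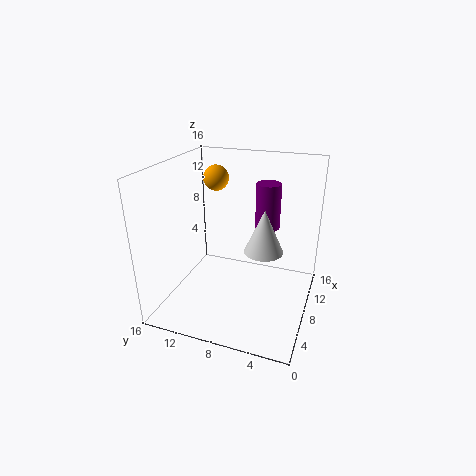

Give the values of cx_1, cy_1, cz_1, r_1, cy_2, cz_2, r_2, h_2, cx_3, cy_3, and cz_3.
cx_1 = 13, cy_1 = 6, cz_1 = 7.5, r_1 = 1.5, cy_2 = 4.5, cz_2 = 8, r_2 = 2, h_2 = 4.5, cx_3 = 11.5, cy_3 = 12, cz_3 = 13.5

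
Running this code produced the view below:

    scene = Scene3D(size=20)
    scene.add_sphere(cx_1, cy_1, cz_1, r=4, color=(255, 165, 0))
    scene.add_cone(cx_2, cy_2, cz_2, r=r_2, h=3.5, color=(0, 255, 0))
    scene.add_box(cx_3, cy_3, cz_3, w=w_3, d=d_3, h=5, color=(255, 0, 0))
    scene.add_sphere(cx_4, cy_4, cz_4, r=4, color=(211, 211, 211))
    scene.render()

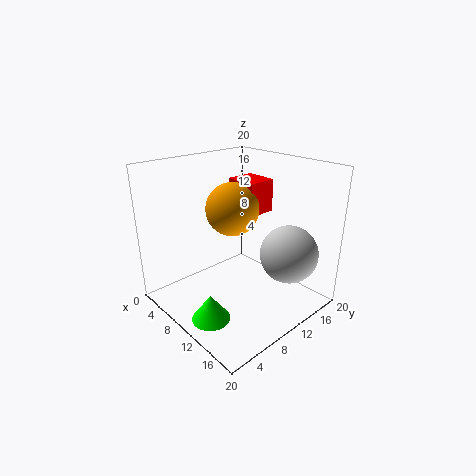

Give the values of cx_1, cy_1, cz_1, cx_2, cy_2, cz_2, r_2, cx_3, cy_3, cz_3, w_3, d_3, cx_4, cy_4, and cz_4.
cx_1 = 6
cy_1 = 12.5
cz_1 = 12.5
cx_2 = 12.5
cy_2 = 3
cz_2 = 1.5
r_2 = 2.5
cx_3 = 3.5
cy_3 = 14
cz_3 = 11.5
w_3 = 5
d_3 = 4.5
cx_4 = 15.5
cy_4 = 14.5
cz_4 = 8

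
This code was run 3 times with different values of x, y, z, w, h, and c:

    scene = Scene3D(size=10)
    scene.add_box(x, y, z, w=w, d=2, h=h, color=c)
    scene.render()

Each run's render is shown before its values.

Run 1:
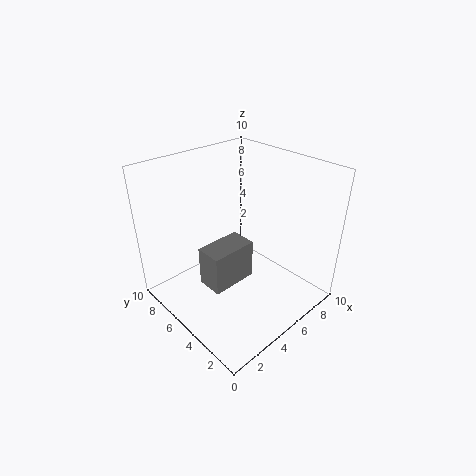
x = 3, y = 5, z = 1, w = 3.5, h = 3, c = 'gray'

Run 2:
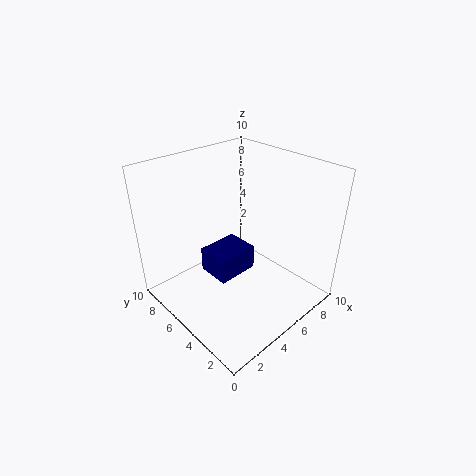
x = 1.5, y = 2.5, z = 4.5, w = 2.5, h = 1.5, c = 'navy'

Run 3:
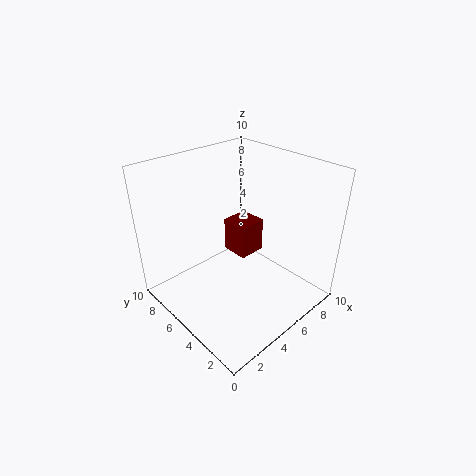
x = 5.5, y = 5, z = 3, w = 2, h = 2.5, c = 'maroon'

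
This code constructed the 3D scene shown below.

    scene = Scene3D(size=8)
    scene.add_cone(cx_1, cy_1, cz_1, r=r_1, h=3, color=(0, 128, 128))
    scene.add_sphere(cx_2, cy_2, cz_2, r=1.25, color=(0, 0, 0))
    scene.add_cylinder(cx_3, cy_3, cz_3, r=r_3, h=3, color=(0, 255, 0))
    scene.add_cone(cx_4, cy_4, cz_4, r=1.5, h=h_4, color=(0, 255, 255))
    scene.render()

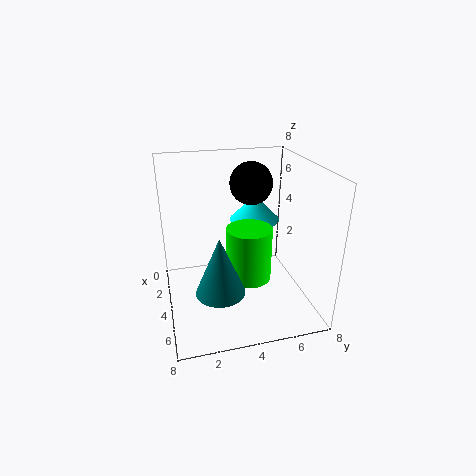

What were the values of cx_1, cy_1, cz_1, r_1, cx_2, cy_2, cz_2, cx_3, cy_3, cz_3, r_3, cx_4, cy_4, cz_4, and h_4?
cx_1 = 6.25, cy_1 = 2.5, cz_1 = 2.25, r_1 = 1.25, cx_2 = 2.25, cy_2 = 5.25, cz_2 = 6.5, cx_3 = 4.5, cy_3 = 4.5, cz_3 = 1.75, r_3 = 1.25, cx_4 = 2.25, cy_4 = 5.5, cz_4 = 4.25, h_4 = 1.5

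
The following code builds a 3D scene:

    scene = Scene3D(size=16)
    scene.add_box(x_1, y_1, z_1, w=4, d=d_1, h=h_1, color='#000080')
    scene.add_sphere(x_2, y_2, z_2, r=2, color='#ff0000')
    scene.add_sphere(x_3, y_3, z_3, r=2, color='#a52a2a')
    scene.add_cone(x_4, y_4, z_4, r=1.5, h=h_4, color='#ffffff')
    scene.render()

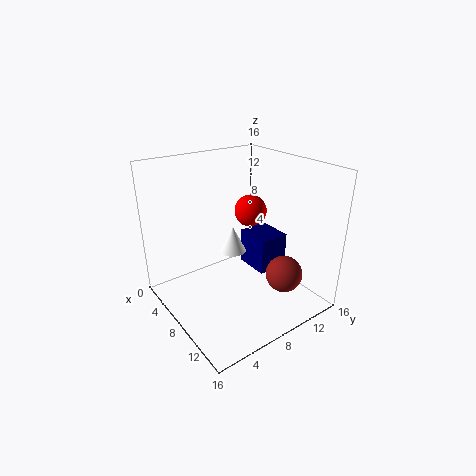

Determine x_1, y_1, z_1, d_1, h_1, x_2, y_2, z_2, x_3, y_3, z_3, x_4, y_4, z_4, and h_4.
x_1 = 6.5; y_1 = 9.5; z_1 = 4; d_1 = 3.5; h_1 = 4; x_2 = 4.5; y_2 = 12.5; z_2 = 9; x_3 = 12.5; y_3 = 11; z_3 = 4.5; x_4 = 7; y_4 = 8; z_4 = 6; h_4 = 3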